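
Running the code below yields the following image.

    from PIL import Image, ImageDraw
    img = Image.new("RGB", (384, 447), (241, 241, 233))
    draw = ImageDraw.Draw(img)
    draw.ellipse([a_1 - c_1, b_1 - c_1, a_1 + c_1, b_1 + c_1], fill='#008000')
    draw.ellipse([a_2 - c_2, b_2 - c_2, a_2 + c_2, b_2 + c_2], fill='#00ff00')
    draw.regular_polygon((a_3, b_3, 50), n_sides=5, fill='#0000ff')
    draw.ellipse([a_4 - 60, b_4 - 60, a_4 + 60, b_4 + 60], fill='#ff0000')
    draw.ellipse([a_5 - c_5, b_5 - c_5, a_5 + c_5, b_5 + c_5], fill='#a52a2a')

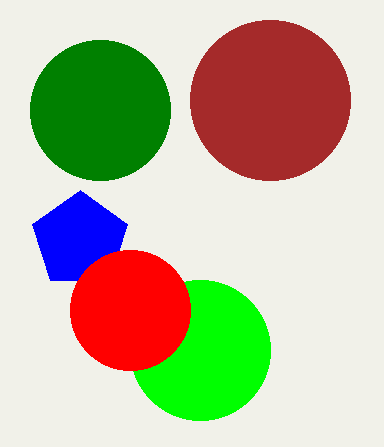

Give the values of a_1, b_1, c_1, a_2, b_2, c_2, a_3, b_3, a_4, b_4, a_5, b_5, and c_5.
a_1 = 100
b_1 = 110
c_1 = 70
a_2 = 200
b_2 = 350
c_2 = 70
a_3 = 80
b_3 = 240
a_4 = 130
b_4 = 310
a_5 = 270
b_5 = 100
c_5 = 80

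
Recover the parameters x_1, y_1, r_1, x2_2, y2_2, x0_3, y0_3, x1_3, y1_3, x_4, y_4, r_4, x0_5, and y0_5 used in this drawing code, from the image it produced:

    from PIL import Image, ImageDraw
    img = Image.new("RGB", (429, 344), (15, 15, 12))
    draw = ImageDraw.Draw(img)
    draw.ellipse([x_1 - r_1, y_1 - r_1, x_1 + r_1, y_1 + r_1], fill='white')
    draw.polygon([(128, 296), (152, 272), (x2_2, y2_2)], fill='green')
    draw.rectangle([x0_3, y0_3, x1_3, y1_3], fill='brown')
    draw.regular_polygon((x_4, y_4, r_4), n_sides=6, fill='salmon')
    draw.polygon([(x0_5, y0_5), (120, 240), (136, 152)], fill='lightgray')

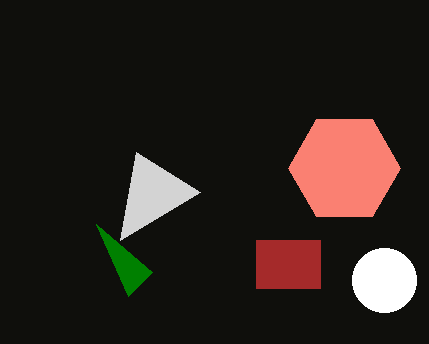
x_1 = 384, y_1 = 280, r_1 = 32, x2_2 = 96, y2_2 = 224, x0_3 = 256, y0_3 = 240, x1_3 = 320, y1_3 = 288, x_4 = 344, y_4 = 168, r_4 = 56, x0_5 = 200, y0_5 = 192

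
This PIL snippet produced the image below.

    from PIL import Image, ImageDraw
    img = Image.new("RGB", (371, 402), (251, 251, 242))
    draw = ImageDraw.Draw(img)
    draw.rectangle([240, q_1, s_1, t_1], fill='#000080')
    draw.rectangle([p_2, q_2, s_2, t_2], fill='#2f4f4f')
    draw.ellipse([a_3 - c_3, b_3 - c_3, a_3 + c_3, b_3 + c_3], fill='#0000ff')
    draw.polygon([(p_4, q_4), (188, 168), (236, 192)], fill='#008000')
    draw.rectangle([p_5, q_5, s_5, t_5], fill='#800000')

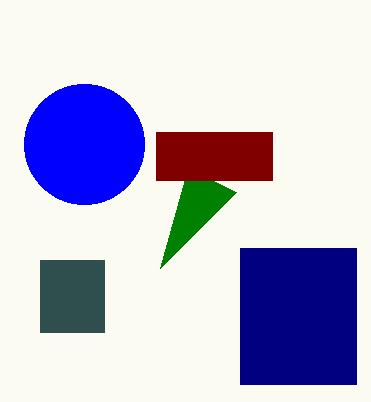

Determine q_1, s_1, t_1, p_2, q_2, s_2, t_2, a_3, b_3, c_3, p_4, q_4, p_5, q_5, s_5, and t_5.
q_1 = 248, s_1 = 356, t_1 = 384, p_2 = 40, q_2 = 260, s_2 = 104, t_2 = 332, a_3 = 84, b_3 = 144, c_3 = 60, p_4 = 160, q_4 = 268, p_5 = 156, q_5 = 132, s_5 = 272, t_5 = 180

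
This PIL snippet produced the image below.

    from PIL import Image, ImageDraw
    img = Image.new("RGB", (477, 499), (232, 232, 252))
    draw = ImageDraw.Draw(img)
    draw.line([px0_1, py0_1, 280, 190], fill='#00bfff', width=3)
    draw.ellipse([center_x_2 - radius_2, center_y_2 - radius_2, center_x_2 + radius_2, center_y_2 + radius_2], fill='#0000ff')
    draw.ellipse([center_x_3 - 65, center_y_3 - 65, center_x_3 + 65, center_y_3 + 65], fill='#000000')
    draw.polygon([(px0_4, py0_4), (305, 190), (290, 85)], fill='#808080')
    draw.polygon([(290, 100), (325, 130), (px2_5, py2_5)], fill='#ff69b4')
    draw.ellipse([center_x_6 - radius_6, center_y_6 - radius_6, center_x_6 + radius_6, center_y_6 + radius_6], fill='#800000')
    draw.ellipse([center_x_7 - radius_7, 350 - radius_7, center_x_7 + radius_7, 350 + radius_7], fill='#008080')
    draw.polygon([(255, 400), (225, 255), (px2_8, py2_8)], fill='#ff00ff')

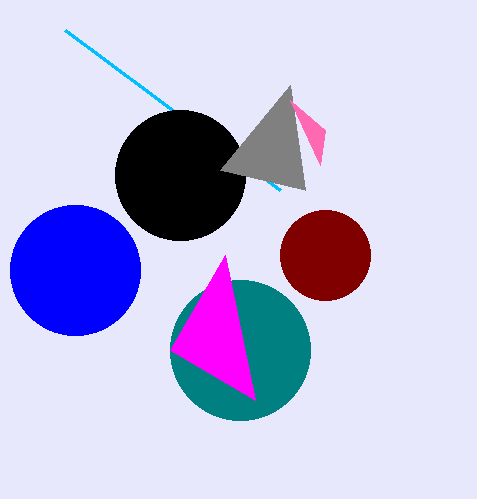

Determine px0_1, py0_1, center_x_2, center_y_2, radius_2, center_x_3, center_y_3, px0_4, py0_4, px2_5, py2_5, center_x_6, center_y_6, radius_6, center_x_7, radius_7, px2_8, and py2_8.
px0_1 = 65, py0_1 = 30, center_x_2 = 75, center_y_2 = 270, radius_2 = 65, center_x_3 = 180, center_y_3 = 175, px0_4 = 220, py0_4 = 170, px2_5 = 320, py2_5 = 165, center_x_6 = 325, center_y_6 = 255, radius_6 = 45, center_x_7 = 240, radius_7 = 70, px2_8 = 170, py2_8 = 350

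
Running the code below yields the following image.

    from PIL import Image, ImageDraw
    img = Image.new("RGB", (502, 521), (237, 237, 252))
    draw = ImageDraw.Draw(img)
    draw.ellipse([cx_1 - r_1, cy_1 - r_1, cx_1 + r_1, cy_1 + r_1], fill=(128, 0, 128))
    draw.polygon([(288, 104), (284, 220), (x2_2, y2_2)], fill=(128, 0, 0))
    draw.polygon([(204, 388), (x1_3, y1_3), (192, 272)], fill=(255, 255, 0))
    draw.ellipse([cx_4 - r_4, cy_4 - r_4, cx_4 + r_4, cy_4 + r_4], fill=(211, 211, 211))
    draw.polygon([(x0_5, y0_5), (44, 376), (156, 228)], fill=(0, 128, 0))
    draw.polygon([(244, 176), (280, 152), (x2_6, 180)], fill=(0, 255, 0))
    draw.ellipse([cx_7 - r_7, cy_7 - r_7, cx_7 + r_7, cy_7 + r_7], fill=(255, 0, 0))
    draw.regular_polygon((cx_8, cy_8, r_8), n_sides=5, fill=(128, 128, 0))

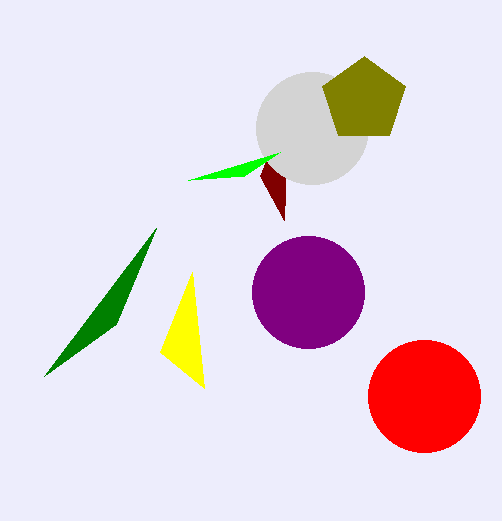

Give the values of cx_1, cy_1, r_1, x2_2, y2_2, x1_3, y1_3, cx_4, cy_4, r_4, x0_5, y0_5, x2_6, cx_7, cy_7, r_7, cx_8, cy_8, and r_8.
cx_1 = 308; cy_1 = 292; r_1 = 56; x2_2 = 260; y2_2 = 176; x1_3 = 160; y1_3 = 352; cx_4 = 312; cy_4 = 128; r_4 = 56; x0_5 = 116; y0_5 = 324; x2_6 = 188; cx_7 = 424; cy_7 = 396; r_7 = 56; cx_8 = 364; cy_8 = 100; r_8 = 44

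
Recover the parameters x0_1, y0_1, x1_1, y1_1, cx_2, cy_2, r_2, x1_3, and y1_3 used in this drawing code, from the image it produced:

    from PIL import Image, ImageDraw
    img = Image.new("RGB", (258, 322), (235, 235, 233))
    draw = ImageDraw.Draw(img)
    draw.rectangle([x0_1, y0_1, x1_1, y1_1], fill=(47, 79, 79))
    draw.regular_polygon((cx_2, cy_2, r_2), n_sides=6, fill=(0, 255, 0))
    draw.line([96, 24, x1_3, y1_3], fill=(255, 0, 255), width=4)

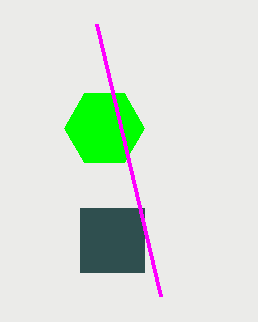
x0_1 = 80, y0_1 = 208, x1_1 = 144, y1_1 = 272, cx_2 = 104, cy_2 = 128, r_2 = 40, x1_3 = 160, y1_3 = 296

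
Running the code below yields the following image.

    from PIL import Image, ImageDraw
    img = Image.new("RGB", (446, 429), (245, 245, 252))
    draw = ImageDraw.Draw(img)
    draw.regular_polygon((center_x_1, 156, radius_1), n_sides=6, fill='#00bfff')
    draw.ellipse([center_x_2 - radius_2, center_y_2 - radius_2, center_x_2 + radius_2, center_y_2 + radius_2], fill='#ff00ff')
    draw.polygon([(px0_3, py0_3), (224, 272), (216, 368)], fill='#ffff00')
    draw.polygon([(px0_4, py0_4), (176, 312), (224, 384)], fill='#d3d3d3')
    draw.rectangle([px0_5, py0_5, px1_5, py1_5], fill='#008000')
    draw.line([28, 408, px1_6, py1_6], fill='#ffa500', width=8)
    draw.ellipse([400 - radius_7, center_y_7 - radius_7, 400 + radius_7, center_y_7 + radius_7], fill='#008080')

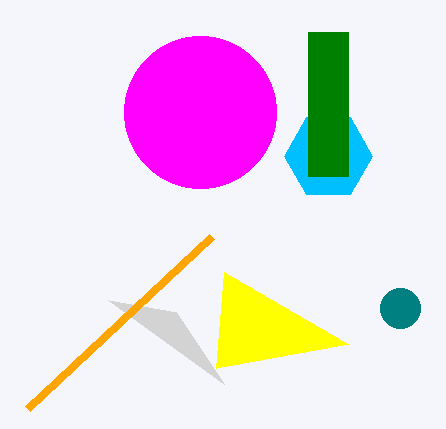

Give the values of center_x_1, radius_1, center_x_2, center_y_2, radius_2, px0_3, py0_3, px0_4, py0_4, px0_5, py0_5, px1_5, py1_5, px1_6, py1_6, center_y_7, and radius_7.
center_x_1 = 328
radius_1 = 44
center_x_2 = 200
center_y_2 = 112
radius_2 = 76
px0_3 = 348
py0_3 = 344
px0_4 = 108
py0_4 = 300
px0_5 = 308
py0_5 = 32
px1_5 = 348
py1_5 = 176
px1_6 = 212
py1_6 = 236
center_y_7 = 308
radius_7 = 20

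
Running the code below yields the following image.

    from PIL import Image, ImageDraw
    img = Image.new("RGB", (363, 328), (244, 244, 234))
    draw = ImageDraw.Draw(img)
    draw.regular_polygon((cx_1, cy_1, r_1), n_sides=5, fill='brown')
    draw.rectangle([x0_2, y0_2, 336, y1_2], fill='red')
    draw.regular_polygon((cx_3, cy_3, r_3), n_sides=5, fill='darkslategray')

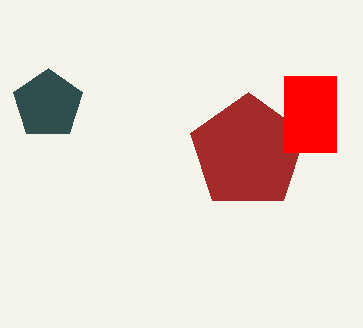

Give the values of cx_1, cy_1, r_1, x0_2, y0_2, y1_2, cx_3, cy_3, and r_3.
cx_1 = 248, cy_1 = 152, r_1 = 60, x0_2 = 284, y0_2 = 76, y1_2 = 152, cx_3 = 48, cy_3 = 104, r_3 = 36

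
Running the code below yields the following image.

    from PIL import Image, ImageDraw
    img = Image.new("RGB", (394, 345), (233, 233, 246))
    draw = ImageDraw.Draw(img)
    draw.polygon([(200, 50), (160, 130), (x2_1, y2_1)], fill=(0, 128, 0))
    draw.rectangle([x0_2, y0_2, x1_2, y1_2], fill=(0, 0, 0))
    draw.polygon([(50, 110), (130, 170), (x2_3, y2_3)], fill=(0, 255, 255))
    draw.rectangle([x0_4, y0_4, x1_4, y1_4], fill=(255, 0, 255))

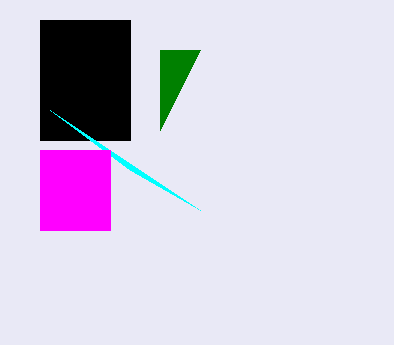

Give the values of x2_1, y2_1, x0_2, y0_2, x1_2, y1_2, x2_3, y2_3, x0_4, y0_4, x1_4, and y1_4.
x2_1 = 160, y2_1 = 50, x0_2 = 40, y0_2 = 20, x1_2 = 130, y1_2 = 140, x2_3 = 200, y2_3 = 210, x0_4 = 40, y0_4 = 150, x1_4 = 110, y1_4 = 230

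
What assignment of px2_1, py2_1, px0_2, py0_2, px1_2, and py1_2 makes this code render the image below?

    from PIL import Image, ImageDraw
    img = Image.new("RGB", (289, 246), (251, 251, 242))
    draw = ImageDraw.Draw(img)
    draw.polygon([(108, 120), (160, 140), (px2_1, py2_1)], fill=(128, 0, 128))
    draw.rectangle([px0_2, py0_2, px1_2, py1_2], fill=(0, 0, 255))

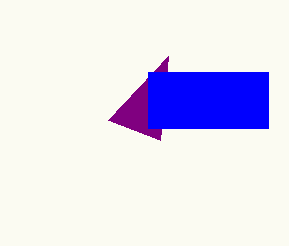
px2_1 = 168, py2_1 = 56, px0_2 = 148, py0_2 = 72, px1_2 = 268, py1_2 = 128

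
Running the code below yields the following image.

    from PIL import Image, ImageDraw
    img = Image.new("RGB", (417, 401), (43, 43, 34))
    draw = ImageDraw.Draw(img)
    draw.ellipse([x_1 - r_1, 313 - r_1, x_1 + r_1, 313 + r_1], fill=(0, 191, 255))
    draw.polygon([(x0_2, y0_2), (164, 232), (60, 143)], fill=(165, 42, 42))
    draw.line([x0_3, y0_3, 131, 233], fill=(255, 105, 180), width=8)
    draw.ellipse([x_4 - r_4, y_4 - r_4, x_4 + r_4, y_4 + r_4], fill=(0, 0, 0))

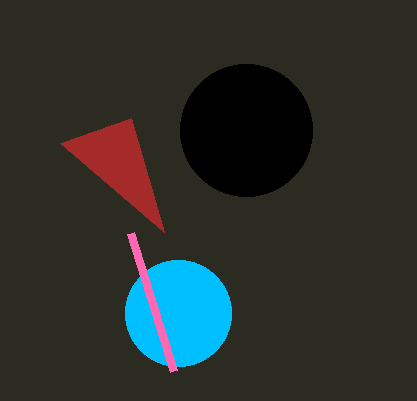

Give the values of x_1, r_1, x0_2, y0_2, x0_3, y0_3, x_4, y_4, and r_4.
x_1 = 178, r_1 = 53, x0_2 = 131, y0_2 = 118, x0_3 = 174, y0_3 = 371, x_4 = 246, y_4 = 130, r_4 = 66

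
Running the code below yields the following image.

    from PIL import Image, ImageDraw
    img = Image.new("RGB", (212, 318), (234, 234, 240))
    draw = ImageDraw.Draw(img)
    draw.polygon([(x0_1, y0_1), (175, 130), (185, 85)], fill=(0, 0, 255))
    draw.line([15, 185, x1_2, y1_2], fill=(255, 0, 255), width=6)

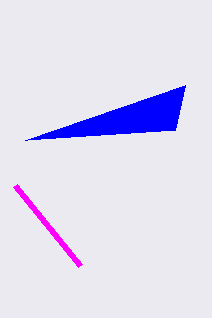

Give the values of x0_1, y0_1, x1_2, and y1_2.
x0_1 = 25
y0_1 = 140
x1_2 = 80
y1_2 = 265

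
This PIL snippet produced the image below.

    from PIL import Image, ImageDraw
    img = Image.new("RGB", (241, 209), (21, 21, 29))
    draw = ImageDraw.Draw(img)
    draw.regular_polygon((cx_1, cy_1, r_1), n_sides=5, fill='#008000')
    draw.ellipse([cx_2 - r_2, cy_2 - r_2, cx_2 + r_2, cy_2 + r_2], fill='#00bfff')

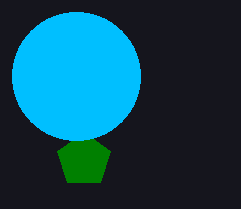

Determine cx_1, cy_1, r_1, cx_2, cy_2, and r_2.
cx_1 = 84
cy_1 = 160
r_1 = 28
cx_2 = 76
cy_2 = 76
r_2 = 64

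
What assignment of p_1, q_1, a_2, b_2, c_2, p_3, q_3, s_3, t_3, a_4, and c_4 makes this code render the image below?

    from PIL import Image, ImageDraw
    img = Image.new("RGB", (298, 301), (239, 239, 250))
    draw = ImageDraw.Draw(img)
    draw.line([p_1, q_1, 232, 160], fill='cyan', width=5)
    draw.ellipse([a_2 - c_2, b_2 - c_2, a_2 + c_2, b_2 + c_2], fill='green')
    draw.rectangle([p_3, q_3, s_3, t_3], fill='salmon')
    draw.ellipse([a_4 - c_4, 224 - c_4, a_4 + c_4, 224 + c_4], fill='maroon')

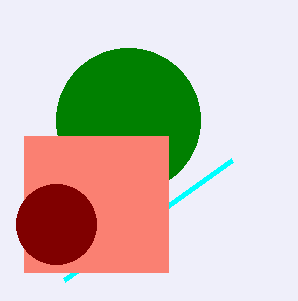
p_1 = 64
q_1 = 280
a_2 = 128
b_2 = 120
c_2 = 72
p_3 = 24
q_3 = 136
s_3 = 168
t_3 = 272
a_4 = 56
c_4 = 40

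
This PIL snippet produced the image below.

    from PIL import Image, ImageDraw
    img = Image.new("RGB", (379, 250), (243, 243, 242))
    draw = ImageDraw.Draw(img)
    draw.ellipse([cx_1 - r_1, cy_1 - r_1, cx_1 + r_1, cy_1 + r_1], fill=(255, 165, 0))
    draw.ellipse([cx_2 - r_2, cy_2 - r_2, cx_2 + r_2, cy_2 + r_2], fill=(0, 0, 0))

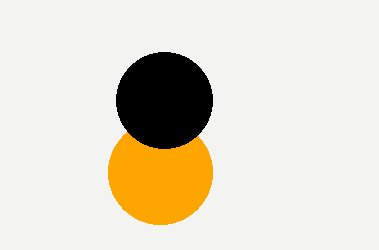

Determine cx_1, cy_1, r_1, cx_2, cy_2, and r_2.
cx_1 = 160; cy_1 = 172; r_1 = 52; cx_2 = 164; cy_2 = 100; r_2 = 48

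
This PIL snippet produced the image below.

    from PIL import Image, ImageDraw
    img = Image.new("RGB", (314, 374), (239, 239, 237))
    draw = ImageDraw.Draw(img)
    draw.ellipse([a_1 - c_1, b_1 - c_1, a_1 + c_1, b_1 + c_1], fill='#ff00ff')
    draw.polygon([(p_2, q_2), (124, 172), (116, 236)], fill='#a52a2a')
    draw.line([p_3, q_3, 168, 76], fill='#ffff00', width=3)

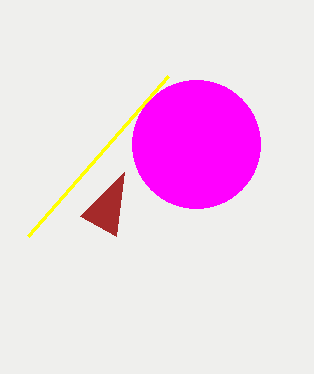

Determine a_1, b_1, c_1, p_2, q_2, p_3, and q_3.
a_1 = 196, b_1 = 144, c_1 = 64, p_2 = 80, q_2 = 216, p_3 = 28, q_3 = 236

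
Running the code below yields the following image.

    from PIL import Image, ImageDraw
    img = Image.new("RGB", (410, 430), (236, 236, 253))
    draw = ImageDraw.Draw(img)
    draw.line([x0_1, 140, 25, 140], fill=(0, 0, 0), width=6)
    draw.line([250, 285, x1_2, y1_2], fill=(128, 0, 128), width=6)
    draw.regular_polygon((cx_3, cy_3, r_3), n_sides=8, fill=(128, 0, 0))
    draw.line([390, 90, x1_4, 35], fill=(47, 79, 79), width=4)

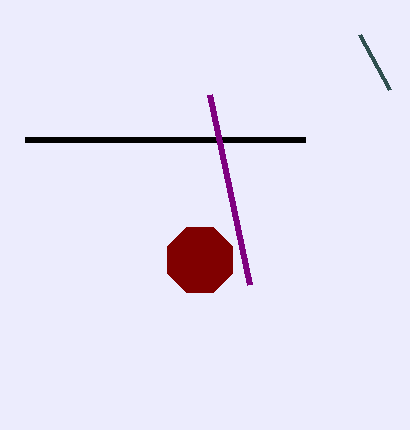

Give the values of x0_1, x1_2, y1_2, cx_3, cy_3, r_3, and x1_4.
x0_1 = 305, x1_2 = 210, y1_2 = 95, cx_3 = 200, cy_3 = 260, r_3 = 35, x1_4 = 360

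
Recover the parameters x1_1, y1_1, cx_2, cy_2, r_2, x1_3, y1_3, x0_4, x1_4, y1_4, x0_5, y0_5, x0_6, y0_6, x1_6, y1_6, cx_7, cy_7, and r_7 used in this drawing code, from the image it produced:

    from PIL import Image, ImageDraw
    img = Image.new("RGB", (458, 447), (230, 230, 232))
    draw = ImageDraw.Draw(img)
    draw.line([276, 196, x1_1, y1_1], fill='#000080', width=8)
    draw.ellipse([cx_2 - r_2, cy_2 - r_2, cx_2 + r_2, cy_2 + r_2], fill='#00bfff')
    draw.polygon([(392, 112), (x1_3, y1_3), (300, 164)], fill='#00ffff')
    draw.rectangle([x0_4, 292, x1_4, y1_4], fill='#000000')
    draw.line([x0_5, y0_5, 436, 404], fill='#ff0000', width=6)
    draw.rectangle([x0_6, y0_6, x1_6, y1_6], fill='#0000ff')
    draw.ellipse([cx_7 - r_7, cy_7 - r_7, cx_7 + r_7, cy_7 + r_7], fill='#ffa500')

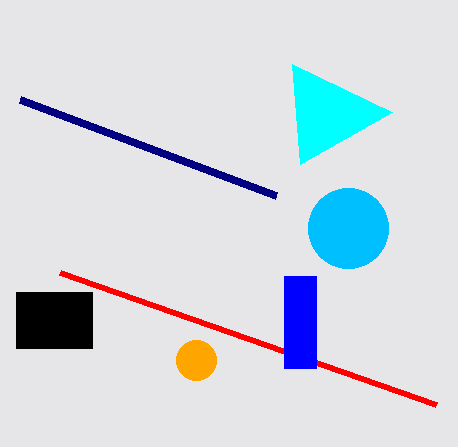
x1_1 = 20; y1_1 = 100; cx_2 = 348; cy_2 = 228; r_2 = 40; x1_3 = 292; y1_3 = 64; x0_4 = 16; x1_4 = 92; y1_4 = 348; x0_5 = 60; y0_5 = 272; x0_6 = 284; y0_6 = 276; x1_6 = 316; y1_6 = 368; cx_7 = 196; cy_7 = 360; r_7 = 20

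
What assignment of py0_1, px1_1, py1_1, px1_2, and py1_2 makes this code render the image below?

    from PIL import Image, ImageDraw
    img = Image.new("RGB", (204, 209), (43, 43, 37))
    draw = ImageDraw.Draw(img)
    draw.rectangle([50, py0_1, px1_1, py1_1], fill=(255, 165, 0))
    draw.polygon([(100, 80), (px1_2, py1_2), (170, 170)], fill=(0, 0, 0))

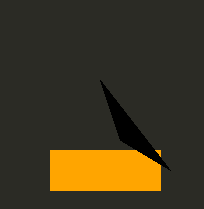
py0_1 = 150, px1_1 = 160, py1_1 = 190, px1_2 = 120, py1_2 = 140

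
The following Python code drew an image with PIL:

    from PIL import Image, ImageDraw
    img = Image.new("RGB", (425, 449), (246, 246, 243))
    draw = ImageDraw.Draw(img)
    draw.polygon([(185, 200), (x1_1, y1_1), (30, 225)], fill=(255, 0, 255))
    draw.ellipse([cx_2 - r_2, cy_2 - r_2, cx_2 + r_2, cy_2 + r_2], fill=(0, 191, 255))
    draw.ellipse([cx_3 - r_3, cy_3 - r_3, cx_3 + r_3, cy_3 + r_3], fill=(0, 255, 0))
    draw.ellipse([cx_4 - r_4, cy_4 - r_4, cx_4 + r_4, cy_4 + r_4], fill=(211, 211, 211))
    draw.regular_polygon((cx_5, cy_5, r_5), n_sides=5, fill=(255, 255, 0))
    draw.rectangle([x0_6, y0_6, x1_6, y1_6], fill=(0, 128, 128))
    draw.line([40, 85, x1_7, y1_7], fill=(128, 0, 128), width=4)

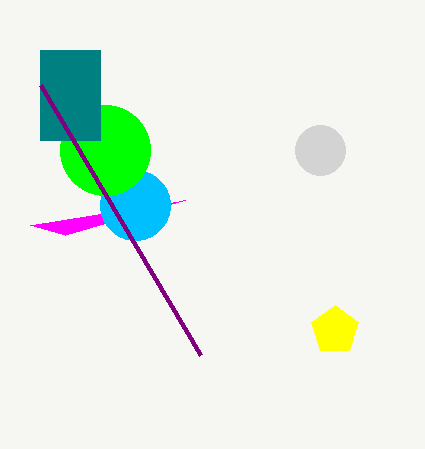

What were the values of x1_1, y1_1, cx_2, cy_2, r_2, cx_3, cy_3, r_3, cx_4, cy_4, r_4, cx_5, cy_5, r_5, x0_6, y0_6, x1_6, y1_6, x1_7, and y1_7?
x1_1 = 65, y1_1 = 235, cx_2 = 135, cy_2 = 205, r_2 = 35, cx_3 = 105, cy_3 = 150, r_3 = 45, cx_4 = 320, cy_4 = 150, r_4 = 25, cx_5 = 335, cy_5 = 330, r_5 = 25, x0_6 = 40, y0_6 = 50, x1_6 = 100, y1_6 = 140, x1_7 = 200, y1_7 = 355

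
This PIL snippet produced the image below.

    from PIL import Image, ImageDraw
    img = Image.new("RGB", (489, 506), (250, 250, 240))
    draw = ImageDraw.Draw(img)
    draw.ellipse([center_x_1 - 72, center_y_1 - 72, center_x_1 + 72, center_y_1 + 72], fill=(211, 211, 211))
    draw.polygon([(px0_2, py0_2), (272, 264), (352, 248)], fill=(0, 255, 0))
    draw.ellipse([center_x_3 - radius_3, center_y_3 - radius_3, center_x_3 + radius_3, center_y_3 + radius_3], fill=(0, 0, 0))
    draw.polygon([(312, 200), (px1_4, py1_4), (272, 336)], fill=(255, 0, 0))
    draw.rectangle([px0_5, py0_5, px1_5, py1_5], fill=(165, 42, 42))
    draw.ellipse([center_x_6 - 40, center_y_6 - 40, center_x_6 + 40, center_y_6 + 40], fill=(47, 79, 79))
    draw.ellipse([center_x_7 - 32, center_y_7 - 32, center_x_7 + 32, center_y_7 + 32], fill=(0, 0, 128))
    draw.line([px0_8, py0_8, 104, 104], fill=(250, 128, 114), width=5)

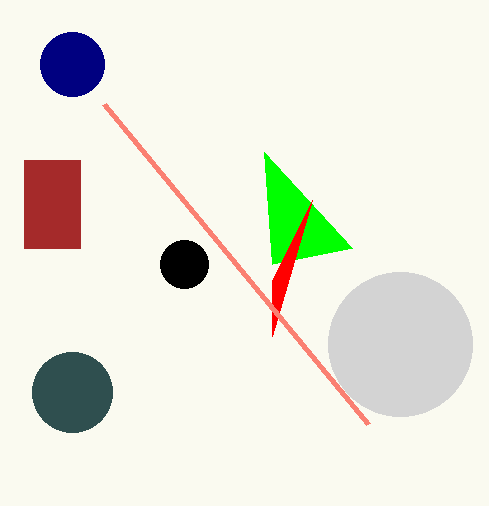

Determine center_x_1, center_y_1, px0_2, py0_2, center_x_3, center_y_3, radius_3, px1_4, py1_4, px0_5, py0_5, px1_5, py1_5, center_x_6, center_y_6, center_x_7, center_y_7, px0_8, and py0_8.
center_x_1 = 400
center_y_1 = 344
px0_2 = 264
py0_2 = 152
center_x_3 = 184
center_y_3 = 264
radius_3 = 24
px1_4 = 272
py1_4 = 280
px0_5 = 24
py0_5 = 160
px1_5 = 80
py1_5 = 248
center_x_6 = 72
center_y_6 = 392
center_x_7 = 72
center_y_7 = 64
px0_8 = 368
py0_8 = 424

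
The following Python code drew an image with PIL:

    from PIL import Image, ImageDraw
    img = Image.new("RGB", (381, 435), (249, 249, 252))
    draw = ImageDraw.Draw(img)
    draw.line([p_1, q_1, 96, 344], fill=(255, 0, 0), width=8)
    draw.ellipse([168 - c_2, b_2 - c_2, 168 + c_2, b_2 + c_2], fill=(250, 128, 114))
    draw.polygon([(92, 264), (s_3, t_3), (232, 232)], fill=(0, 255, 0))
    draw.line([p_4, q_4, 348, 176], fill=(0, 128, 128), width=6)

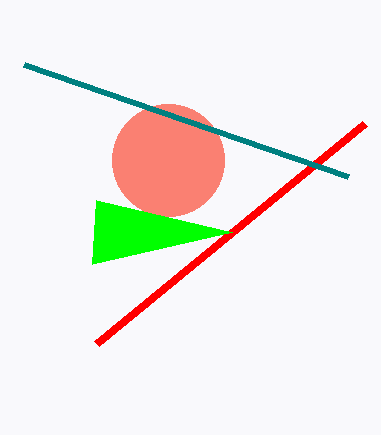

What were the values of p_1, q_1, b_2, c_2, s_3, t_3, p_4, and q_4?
p_1 = 364
q_1 = 124
b_2 = 160
c_2 = 56
s_3 = 96
t_3 = 200
p_4 = 24
q_4 = 64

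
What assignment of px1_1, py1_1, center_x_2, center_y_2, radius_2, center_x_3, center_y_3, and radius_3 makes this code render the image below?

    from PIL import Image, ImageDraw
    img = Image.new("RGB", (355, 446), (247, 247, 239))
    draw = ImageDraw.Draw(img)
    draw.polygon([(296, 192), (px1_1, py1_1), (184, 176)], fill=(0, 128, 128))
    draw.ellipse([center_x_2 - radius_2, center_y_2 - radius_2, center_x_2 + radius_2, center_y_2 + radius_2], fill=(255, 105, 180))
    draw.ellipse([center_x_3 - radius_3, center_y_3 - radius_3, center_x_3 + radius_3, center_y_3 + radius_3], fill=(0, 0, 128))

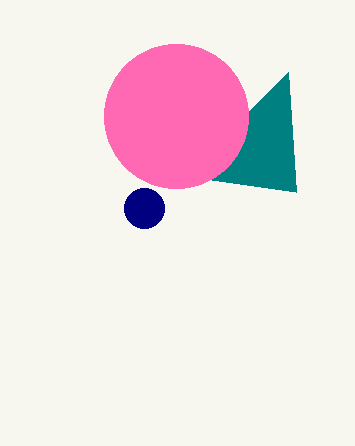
px1_1 = 288, py1_1 = 72, center_x_2 = 176, center_y_2 = 116, radius_2 = 72, center_x_3 = 144, center_y_3 = 208, radius_3 = 20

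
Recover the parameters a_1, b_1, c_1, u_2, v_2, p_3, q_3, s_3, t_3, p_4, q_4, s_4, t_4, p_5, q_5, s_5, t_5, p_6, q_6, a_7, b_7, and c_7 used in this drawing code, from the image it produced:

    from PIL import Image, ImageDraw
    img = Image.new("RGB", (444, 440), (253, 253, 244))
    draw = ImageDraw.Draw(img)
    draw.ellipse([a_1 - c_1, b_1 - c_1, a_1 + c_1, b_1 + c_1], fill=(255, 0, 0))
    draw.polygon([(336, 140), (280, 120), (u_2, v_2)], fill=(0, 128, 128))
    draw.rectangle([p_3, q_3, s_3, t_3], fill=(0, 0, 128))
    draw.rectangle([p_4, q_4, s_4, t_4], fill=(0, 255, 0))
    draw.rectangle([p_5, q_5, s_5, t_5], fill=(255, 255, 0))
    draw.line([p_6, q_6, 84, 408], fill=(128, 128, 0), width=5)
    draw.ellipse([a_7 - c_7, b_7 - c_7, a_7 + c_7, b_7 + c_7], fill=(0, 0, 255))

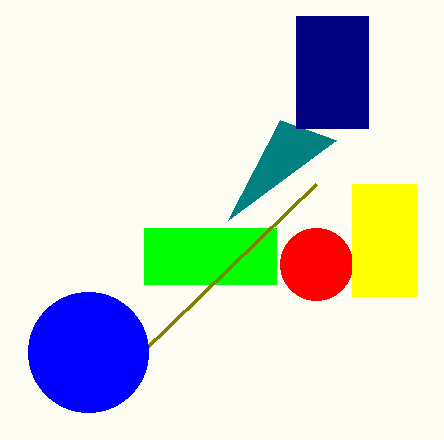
a_1 = 316, b_1 = 264, c_1 = 36, u_2 = 228, v_2 = 220, p_3 = 296, q_3 = 16, s_3 = 368, t_3 = 128, p_4 = 144, q_4 = 228, s_4 = 276, t_4 = 284, p_5 = 352, q_5 = 184, s_5 = 416, t_5 = 296, p_6 = 316, q_6 = 184, a_7 = 88, b_7 = 352, c_7 = 60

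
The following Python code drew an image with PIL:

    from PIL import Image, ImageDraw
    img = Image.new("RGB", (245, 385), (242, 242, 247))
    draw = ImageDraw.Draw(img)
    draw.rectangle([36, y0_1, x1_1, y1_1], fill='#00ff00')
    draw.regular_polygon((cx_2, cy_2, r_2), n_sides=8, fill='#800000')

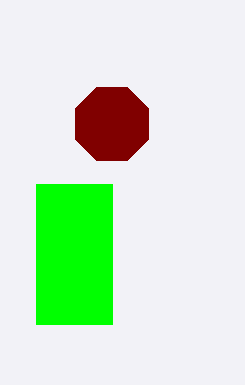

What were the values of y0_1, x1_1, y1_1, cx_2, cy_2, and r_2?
y0_1 = 184, x1_1 = 112, y1_1 = 324, cx_2 = 112, cy_2 = 124, r_2 = 40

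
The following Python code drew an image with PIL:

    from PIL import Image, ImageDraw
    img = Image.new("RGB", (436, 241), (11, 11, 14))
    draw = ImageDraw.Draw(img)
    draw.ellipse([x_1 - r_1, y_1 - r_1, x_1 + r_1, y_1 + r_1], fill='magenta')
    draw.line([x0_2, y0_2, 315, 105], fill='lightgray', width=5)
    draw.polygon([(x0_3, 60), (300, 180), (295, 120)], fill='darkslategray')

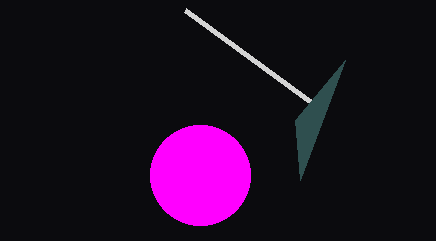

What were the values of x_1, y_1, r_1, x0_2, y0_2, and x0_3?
x_1 = 200, y_1 = 175, r_1 = 50, x0_2 = 185, y0_2 = 10, x0_3 = 345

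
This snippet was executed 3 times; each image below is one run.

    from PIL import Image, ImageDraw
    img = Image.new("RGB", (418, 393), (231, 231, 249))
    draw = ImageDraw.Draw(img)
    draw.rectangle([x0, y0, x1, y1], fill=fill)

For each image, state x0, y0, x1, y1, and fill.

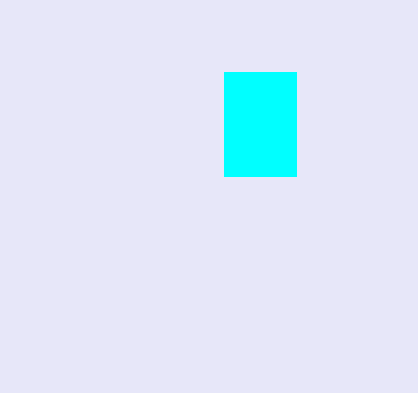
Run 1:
x0 = 224
y0 = 72
x1 = 296
y1 = 176
fill = 'cyan'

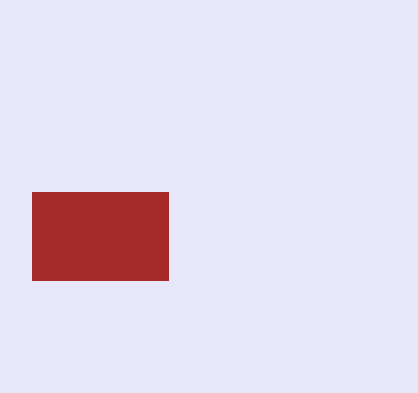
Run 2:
x0 = 32; y0 = 192; x1 = 168; y1 = 280; fill = 'brown'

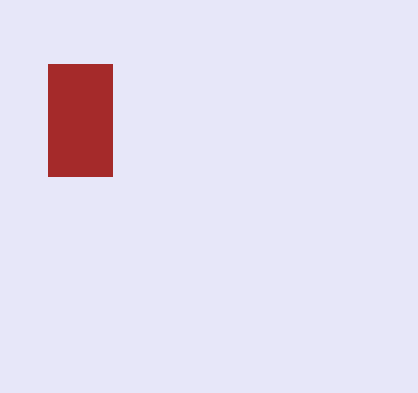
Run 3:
x0 = 48; y0 = 64; x1 = 112; y1 = 176; fill = 'brown'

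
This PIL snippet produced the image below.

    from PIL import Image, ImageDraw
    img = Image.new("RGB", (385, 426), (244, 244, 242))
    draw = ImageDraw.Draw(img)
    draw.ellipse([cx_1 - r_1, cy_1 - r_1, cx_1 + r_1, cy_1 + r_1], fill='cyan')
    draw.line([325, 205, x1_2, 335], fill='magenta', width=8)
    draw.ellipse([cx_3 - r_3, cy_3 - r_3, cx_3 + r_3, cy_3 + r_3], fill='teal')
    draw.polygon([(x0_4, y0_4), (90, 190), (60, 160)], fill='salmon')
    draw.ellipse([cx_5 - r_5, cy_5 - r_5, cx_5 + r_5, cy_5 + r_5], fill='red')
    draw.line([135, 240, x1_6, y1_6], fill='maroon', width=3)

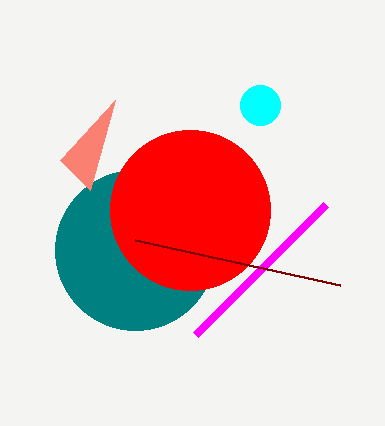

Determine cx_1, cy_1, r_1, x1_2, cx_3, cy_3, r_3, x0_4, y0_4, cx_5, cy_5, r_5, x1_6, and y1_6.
cx_1 = 260
cy_1 = 105
r_1 = 20
x1_2 = 195
cx_3 = 135
cy_3 = 250
r_3 = 80
x0_4 = 115
y0_4 = 100
cx_5 = 190
cy_5 = 210
r_5 = 80
x1_6 = 340
y1_6 = 285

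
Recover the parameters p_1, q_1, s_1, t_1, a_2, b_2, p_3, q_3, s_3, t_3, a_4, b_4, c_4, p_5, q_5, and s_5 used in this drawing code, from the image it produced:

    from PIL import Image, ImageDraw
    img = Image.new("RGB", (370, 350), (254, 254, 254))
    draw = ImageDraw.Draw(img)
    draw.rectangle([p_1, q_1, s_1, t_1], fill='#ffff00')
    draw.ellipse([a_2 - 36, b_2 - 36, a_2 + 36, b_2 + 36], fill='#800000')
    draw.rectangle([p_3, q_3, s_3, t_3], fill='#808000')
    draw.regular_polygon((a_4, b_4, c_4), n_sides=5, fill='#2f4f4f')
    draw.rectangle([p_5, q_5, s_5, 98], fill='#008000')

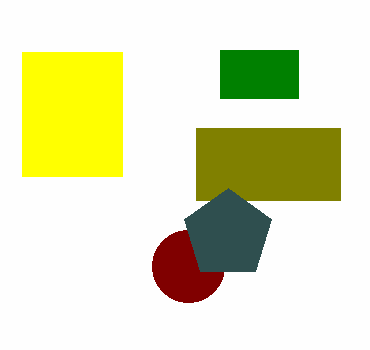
p_1 = 22
q_1 = 52
s_1 = 122
t_1 = 176
a_2 = 188
b_2 = 266
p_3 = 196
q_3 = 128
s_3 = 340
t_3 = 200
a_4 = 228
b_4 = 234
c_4 = 46
p_5 = 220
q_5 = 50
s_5 = 298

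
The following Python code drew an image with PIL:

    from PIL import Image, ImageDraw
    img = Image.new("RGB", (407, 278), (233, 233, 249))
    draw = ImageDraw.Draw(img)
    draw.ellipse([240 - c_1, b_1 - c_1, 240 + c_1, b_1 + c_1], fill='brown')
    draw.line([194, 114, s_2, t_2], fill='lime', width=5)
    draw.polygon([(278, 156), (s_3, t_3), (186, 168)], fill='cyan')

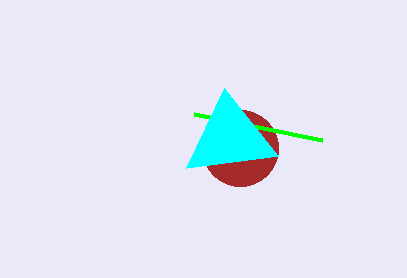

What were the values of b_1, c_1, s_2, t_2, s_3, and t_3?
b_1 = 148
c_1 = 38
s_2 = 322
t_2 = 140
s_3 = 224
t_3 = 88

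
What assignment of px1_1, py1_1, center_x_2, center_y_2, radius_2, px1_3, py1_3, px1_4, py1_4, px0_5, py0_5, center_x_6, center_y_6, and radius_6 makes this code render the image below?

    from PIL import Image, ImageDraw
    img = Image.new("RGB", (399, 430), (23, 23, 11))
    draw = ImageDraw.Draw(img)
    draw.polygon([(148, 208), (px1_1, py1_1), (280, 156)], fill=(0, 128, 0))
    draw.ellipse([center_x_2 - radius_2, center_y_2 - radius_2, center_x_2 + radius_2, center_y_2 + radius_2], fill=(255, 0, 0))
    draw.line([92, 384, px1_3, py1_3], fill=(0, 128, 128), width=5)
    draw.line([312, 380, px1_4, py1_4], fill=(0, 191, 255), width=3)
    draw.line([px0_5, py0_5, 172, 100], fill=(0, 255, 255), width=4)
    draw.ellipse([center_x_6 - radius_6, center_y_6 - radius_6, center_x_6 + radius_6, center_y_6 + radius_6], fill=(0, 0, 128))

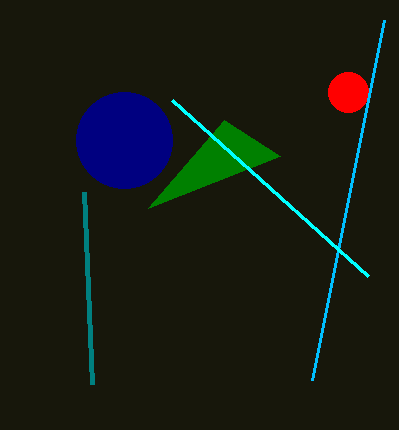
px1_1 = 224
py1_1 = 120
center_x_2 = 348
center_y_2 = 92
radius_2 = 20
px1_3 = 84
py1_3 = 192
px1_4 = 384
py1_4 = 20
px0_5 = 368
py0_5 = 276
center_x_6 = 124
center_y_6 = 140
radius_6 = 48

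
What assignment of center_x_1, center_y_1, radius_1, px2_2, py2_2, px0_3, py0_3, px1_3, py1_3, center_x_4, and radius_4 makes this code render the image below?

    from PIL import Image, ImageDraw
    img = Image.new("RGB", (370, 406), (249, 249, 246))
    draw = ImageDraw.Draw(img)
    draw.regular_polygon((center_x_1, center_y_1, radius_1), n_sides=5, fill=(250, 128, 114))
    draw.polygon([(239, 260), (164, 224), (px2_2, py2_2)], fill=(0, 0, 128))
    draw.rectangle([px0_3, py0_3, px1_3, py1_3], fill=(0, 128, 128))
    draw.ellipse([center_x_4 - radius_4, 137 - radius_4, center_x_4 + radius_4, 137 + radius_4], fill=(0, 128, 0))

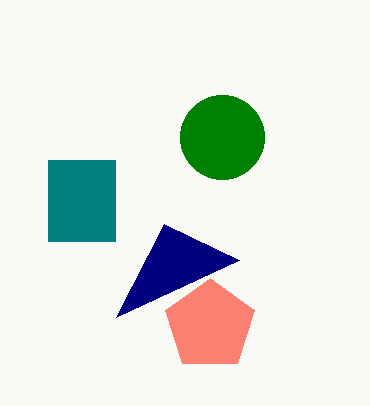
center_x_1 = 210
center_y_1 = 325
radius_1 = 47
px2_2 = 116
py2_2 = 317
px0_3 = 48
py0_3 = 160
px1_3 = 115
py1_3 = 241
center_x_4 = 222
radius_4 = 42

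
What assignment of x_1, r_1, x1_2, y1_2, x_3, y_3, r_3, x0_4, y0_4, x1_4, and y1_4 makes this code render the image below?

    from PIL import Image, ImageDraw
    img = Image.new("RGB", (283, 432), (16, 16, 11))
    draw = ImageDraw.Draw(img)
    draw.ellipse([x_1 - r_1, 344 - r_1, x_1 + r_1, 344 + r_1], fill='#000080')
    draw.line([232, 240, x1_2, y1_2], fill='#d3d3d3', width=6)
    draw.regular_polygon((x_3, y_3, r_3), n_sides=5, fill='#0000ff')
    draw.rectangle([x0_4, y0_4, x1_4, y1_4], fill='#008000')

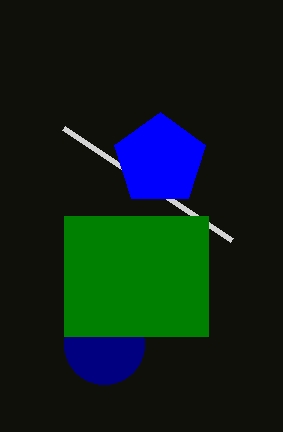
x_1 = 104
r_1 = 40
x1_2 = 64
y1_2 = 128
x_3 = 160
y_3 = 160
r_3 = 48
x0_4 = 64
y0_4 = 216
x1_4 = 208
y1_4 = 336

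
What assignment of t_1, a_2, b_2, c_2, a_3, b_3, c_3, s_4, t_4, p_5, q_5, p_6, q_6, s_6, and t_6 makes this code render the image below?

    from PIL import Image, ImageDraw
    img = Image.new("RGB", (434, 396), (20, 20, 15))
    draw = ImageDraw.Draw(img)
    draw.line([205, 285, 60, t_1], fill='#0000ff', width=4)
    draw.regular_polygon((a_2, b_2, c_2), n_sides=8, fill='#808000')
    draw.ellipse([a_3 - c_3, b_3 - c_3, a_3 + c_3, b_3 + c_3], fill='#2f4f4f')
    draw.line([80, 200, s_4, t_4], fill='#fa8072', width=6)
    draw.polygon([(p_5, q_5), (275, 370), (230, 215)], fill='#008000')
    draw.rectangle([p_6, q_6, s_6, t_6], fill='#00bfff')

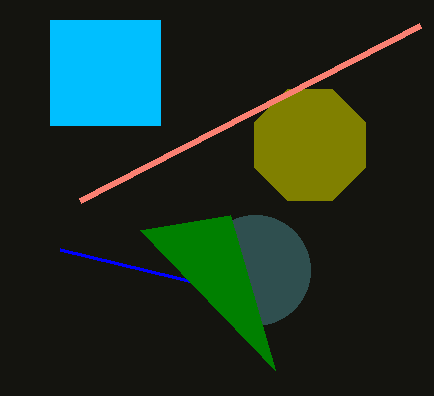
t_1 = 250; a_2 = 310; b_2 = 145; c_2 = 60; a_3 = 255; b_3 = 270; c_3 = 55; s_4 = 420; t_4 = 25; p_5 = 140; q_5 = 230; p_6 = 50; q_6 = 20; s_6 = 160; t_6 = 125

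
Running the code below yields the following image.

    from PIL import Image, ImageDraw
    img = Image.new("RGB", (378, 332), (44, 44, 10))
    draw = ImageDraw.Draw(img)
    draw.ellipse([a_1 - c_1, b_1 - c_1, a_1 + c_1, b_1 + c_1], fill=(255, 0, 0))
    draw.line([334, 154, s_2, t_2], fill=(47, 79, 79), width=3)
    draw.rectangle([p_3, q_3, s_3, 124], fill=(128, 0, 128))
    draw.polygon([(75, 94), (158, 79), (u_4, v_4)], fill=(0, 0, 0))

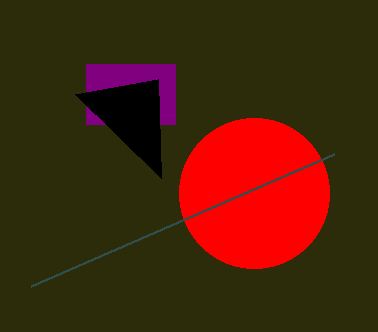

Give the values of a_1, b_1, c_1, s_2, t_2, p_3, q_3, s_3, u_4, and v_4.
a_1 = 254, b_1 = 193, c_1 = 75, s_2 = 31, t_2 = 286, p_3 = 86, q_3 = 64, s_3 = 175, u_4 = 161, v_4 = 178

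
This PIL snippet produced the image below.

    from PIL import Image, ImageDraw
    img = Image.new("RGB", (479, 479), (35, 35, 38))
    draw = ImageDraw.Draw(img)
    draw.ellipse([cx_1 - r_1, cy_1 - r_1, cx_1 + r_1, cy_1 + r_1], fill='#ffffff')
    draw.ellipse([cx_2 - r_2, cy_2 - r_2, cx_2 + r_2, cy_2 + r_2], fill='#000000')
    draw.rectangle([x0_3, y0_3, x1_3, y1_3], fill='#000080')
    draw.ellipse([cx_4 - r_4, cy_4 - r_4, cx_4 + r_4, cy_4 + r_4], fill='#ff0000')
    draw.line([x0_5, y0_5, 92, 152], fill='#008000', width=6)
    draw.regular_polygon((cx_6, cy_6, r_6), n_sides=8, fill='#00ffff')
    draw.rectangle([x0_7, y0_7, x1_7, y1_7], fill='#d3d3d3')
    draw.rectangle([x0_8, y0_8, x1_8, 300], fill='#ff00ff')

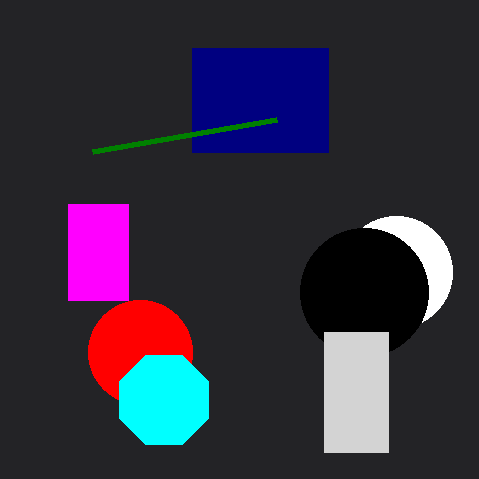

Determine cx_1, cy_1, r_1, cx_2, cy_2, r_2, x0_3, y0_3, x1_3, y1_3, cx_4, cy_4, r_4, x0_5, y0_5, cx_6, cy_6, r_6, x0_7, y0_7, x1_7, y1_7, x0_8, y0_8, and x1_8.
cx_1 = 396; cy_1 = 272; r_1 = 56; cx_2 = 364; cy_2 = 292; r_2 = 64; x0_3 = 192; y0_3 = 48; x1_3 = 328; y1_3 = 152; cx_4 = 140; cy_4 = 352; r_4 = 52; x0_5 = 276; y0_5 = 120; cx_6 = 164; cy_6 = 400; r_6 = 48; x0_7 = 324; y0_7 = 332; x1_7 = 388; y1_7 = 452; x0_8 = 68; y0_8 = 204; x1_8 = 128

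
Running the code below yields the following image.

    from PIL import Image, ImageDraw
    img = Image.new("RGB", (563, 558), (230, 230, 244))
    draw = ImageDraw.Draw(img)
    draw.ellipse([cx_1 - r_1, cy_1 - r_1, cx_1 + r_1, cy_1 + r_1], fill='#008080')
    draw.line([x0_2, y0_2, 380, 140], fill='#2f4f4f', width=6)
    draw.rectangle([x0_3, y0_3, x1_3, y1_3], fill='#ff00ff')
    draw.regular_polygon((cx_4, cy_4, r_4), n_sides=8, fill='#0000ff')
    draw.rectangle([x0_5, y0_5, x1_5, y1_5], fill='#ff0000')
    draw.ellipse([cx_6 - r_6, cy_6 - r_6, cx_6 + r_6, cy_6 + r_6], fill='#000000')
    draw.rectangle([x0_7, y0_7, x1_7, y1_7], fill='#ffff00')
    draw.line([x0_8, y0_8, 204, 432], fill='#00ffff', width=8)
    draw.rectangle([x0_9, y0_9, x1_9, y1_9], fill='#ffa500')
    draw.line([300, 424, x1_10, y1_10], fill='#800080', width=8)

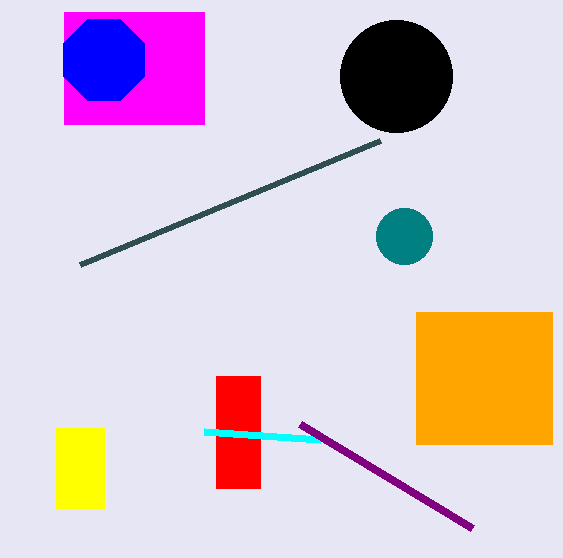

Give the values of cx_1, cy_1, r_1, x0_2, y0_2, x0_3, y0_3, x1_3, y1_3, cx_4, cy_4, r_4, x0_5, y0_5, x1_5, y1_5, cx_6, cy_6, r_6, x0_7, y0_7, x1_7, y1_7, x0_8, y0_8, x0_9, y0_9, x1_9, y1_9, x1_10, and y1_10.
cx_1 = 404, cy_1 = 236, r_1 = 28, x0_2 = 80, y0_2 = 264, x0_3 = 64, y0_3 = 12, x1_3 = 204, y1_3 = 124, cx_4 = 104, cy_4 = 60, r_4 = 44, x0_5 = 216, y0_5 = 376, x1_5 = 260, y1_5 = 488, cx_6 = 396, cy_6 = 76, r_6 = 56, x0_7 = 56, y0_7 = 428, x1_7 = 104, y1_7 = 508, x0_8 = 320, y0_8 = 440, x0_9 = 416, y0_9 = 312, x1_9 = 552, y1_9 = 444, x1_10 = 472, y1_10 = 528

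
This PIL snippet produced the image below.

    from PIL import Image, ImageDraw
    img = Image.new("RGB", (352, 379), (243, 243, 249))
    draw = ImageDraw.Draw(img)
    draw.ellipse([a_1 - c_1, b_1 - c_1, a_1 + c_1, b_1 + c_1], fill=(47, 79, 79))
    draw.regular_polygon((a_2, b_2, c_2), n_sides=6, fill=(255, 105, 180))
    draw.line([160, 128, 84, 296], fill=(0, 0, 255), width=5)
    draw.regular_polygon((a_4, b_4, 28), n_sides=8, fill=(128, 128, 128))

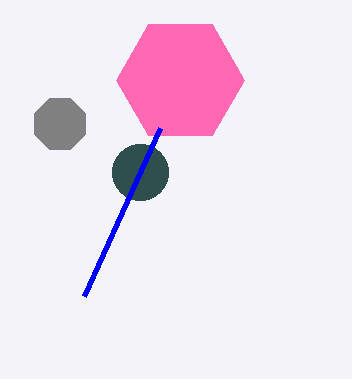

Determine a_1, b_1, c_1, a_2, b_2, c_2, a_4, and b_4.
a_1 = 140; b_1 = 172; c_1 = 28; a_2 = 180; b_2 = 80; c_2 = 64; a_4 = 60; b_4 = 124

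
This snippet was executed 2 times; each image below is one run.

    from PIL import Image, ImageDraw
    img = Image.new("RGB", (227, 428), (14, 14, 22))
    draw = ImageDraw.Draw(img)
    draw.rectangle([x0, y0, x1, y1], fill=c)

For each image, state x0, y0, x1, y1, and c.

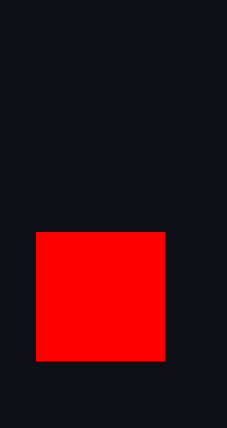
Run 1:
x0 = 36; y0 = 232; x1 = 164; y1 = 360; c = 'red'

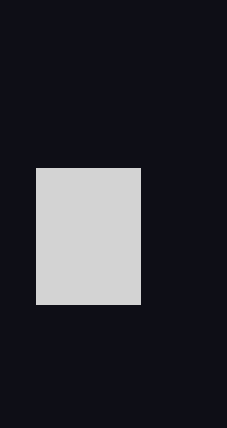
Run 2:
x0 = 36
y0 = 168
x1 = 140
y1 = 304
c = 'lightgray'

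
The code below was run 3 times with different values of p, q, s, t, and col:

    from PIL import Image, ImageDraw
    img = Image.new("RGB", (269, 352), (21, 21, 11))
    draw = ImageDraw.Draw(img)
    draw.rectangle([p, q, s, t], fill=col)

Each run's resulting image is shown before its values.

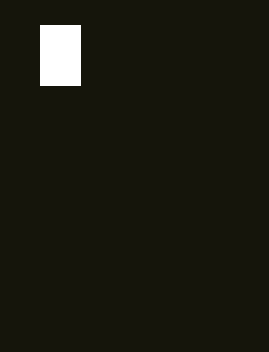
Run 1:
p = 40
q = 25
s = 80
t = 85
col = 'white'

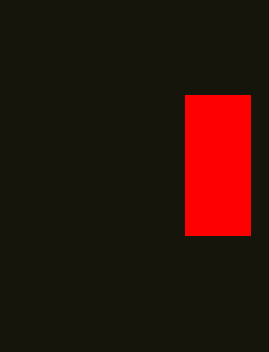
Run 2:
p = 185
q = 95
s = 250
t = 235
col = 'red'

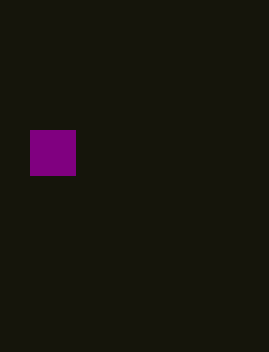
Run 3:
p = 30
q = 130
s = 75
t = 175
col = 'purple'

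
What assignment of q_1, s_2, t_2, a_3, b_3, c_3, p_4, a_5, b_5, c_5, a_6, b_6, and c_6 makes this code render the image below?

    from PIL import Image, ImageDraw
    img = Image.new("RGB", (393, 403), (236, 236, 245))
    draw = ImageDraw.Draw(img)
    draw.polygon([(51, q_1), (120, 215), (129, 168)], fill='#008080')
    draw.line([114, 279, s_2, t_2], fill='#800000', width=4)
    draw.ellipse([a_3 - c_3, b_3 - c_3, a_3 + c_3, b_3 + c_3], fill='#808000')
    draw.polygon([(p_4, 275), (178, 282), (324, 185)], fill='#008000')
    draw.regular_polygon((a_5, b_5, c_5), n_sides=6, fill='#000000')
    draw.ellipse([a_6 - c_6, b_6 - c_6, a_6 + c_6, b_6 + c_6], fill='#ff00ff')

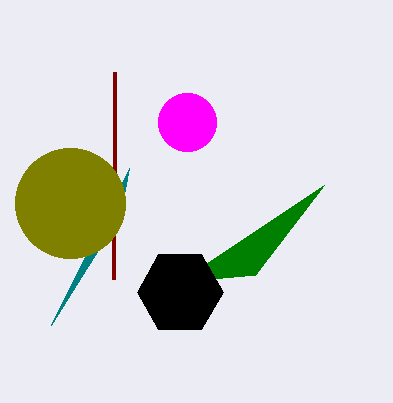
q_1 = 325, s_2 = 115, t_2 = 72, a_3 = 70, b_3 = 203, c_3 = 55, p_4 = 255, a_5 = 180, b_5 = 292, c_5 = 43, a_6 = 187, b_6 = 122, c_6 = 29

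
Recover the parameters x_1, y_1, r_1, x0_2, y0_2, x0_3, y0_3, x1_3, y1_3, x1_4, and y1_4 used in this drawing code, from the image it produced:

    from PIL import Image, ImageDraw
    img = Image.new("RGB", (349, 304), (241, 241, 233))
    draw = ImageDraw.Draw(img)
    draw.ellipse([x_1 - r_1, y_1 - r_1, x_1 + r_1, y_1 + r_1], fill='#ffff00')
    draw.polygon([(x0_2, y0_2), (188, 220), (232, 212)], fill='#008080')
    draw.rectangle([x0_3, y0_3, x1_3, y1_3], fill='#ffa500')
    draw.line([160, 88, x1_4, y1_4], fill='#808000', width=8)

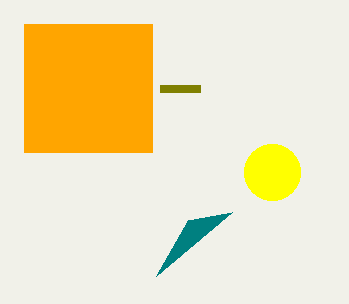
x_1 = 272; y_1 = 172; r_1 = 28; x0_2 = 156; y0_2 = 276; x0_3 = 24; y0_3 = 24; x1_3 = 152; y1_3 = 152; x1_4 = 200; y1_4 = 88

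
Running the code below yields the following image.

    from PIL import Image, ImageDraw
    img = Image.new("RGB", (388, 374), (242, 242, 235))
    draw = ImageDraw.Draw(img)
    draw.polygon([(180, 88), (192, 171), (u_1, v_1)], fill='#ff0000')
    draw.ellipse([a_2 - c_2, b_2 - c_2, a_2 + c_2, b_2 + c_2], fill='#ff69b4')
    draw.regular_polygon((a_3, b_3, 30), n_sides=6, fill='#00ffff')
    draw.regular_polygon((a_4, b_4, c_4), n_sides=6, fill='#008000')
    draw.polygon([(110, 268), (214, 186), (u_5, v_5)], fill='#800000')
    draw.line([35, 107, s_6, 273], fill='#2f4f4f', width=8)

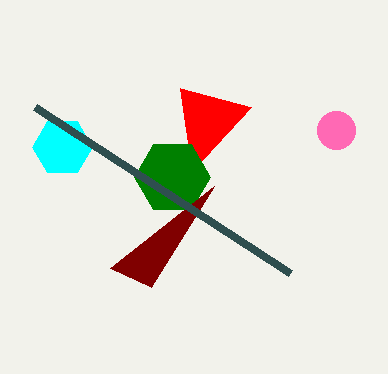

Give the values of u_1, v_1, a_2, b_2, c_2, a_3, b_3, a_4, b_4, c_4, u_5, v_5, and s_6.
u_1 = 251; v_1 = 107; a_2 = 336; b_2 = 130; c_2 = 19; a_3 = 62; b_3 = 147; a_4 = 172; b_4 = 177; c_4 = 38; u_5 = 151; v_5 = 287; s_6 = 290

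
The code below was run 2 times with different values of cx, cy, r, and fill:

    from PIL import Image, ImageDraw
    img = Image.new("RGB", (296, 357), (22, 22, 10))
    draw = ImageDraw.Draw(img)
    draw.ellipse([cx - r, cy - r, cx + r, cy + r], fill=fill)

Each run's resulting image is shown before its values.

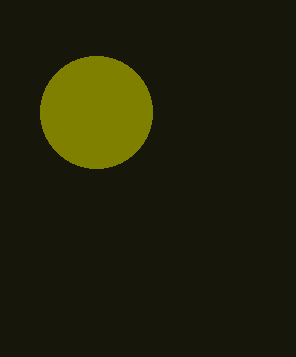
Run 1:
cx = 96
cy = 112
r = 56
fill = 'olive'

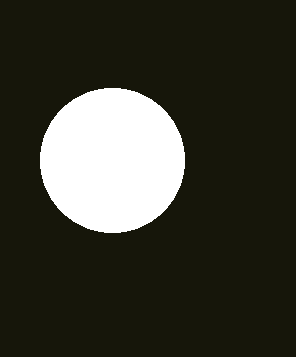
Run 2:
cx = 112; cy = 160; r = 72; fill = 'white'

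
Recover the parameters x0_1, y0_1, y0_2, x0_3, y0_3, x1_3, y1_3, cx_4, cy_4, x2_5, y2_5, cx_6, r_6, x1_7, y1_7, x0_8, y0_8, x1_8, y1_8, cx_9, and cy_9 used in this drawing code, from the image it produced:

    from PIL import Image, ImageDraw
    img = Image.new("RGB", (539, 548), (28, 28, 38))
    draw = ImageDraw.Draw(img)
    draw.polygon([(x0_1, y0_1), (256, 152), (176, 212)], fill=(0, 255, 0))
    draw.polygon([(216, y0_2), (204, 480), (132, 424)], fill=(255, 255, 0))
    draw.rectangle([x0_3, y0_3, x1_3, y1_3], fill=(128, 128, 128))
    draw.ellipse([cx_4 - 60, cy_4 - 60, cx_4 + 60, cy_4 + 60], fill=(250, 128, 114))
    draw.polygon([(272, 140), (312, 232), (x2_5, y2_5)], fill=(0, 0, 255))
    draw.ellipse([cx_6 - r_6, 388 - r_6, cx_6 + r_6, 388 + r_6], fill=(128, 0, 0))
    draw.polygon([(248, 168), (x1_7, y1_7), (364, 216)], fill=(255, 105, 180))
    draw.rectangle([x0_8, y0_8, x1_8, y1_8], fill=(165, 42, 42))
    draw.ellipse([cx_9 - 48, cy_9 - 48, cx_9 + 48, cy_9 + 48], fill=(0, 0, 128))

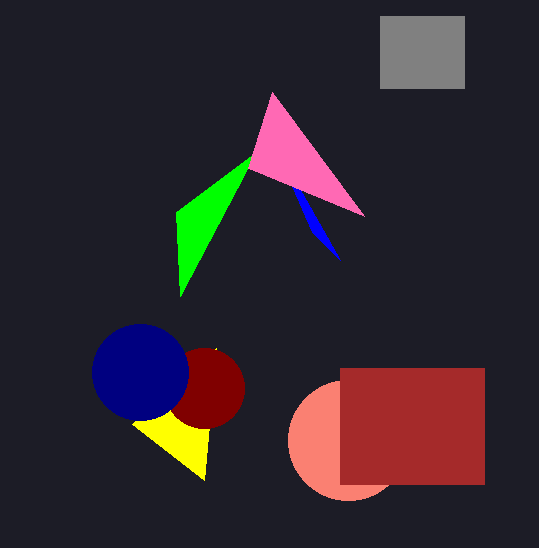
x0_1 = 180; y0_1 = 296; y0_2 = 348; x0_3 = 380; y0_3 = 16; x1_3 = 464; y1_3 = 88; cx_4 = 348; cy_4 = 440; x2_5 = 340; y2_5 = 260; cx_6 = 204; r_6 = 40; x1_7 = 272; y1_7 = 92; x0_8 = 340; y0_8 = 368; x1_8 = 484; y1_8 = 484; cx_9 = 140; cy_9 = 372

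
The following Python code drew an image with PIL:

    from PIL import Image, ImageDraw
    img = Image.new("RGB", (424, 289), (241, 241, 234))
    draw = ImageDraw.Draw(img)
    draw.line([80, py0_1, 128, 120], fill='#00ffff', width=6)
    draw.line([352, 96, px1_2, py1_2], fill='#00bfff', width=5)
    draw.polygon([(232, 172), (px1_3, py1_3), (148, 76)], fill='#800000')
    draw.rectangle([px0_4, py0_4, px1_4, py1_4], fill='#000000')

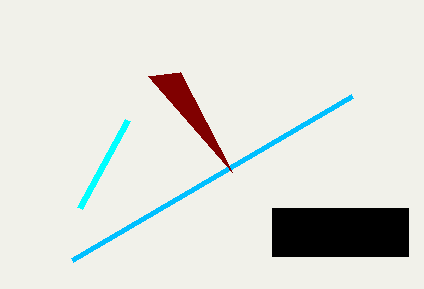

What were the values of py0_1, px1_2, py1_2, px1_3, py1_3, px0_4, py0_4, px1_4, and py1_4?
py0_1 = 208
px1_2 = 72
py1_2 = 260
px1_3 = 180
py1_3 = 72
px0_4 = 272
py0_4 = 208
px1_4 = 408
py1_4 = 256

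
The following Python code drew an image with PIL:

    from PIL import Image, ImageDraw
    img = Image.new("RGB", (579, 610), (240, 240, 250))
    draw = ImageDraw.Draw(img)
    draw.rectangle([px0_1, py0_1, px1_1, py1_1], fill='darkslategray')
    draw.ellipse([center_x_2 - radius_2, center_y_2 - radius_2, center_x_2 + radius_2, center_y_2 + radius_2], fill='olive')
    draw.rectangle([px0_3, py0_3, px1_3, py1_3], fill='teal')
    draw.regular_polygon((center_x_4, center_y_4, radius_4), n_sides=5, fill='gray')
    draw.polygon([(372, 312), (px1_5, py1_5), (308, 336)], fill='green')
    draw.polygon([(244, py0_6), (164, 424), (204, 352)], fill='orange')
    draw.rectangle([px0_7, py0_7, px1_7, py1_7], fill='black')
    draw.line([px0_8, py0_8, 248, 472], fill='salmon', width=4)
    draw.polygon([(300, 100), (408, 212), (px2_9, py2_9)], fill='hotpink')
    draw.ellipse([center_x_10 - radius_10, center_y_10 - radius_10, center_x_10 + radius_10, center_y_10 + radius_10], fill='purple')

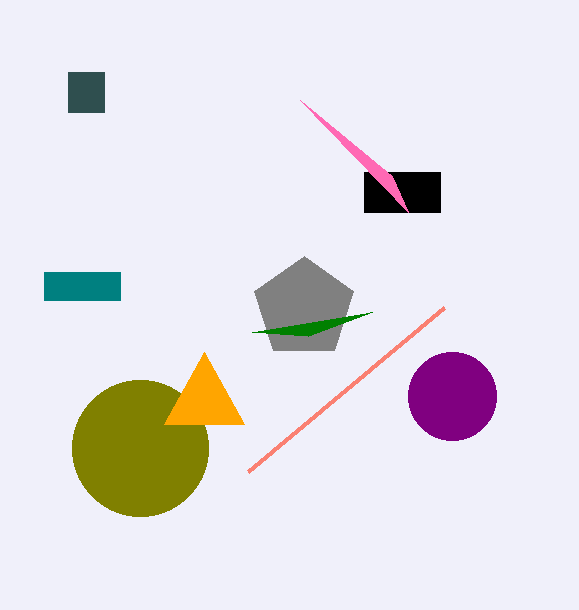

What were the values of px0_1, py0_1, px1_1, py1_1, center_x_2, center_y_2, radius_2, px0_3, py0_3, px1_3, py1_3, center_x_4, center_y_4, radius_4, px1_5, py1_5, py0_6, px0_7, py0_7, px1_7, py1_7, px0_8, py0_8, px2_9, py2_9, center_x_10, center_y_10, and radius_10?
px0_1 = 68; py0_1 = 72; px1_1 = 104; py1_1 = 112; center_x_2 = 140; center_y_2 = 448; radius_2 = 68; px0_3 = 44; py0_3 = 272; px1_3 = 120; py1_3 = 300; center_x_4 = 304; center_y_4 = 308; radius_4 = 52; px1_5 = 252; py1_5 = 332; py0_6 = 424; px0_7 = 364; py0_7 = 172; px1_7 = 440; py1_7 = 212; px0_8 = 444; py0_8 = 308; px2_9 = 392; py2_9 = 176; center_x_10 = 452; center_y_10 = 396; radius_10 = 44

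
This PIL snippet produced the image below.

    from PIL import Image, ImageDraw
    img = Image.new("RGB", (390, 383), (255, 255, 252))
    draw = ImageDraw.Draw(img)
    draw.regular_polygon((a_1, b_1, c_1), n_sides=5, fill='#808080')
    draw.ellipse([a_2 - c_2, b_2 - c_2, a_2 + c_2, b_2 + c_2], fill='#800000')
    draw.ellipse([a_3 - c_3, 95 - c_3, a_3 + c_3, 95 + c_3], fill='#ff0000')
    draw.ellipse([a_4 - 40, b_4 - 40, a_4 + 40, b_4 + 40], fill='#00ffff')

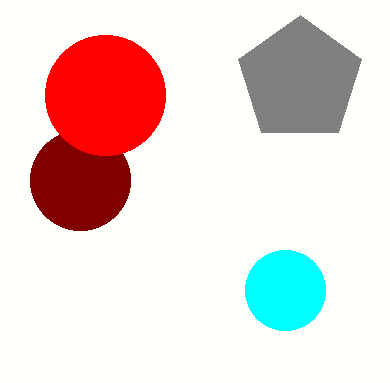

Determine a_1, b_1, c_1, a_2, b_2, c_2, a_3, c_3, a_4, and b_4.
a_1 = 300
b_1 = 80
c_1 = 65
a_2 = 80
b_2 = 180
c_2 = 50
a_3 = 105
c_3 = 60
a_4 = 285
b_4 = 290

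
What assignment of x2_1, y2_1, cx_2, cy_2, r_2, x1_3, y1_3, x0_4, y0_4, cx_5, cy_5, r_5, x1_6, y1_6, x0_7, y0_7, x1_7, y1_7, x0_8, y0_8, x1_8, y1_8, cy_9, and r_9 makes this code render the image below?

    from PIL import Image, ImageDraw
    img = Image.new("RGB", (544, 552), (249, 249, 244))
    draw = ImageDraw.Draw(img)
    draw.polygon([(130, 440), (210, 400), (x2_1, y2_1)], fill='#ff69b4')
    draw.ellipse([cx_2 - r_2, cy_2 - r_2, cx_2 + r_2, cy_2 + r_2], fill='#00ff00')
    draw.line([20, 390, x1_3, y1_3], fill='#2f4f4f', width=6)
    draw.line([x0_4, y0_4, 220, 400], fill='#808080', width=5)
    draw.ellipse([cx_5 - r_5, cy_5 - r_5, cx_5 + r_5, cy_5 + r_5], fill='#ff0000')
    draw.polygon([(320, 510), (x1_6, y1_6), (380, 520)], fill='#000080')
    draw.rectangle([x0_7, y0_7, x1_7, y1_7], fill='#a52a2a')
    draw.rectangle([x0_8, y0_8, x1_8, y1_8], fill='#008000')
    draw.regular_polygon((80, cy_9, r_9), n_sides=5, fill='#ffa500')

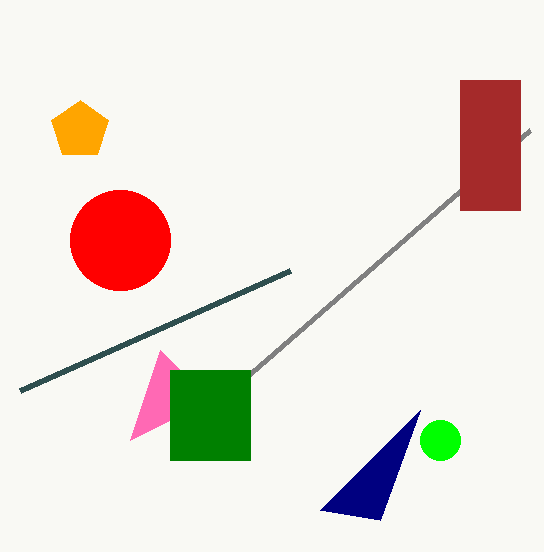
x2_1 = 160; y2_1 = 350; cx_2 = 440; cy_2 = 440; r_2 = 20; x1_3 = 290; y1_3 = 270; x0_4 = 530; y0_4 = 130; cx_5 = 120; cy_5 = 240; r_5 = 50; x1_6 = 420; y1_6 = 410; x0_7 = 460; y0_7 = 80; x1_7 = 520; y1_7 = 210; x0_8 = 170; y0_8 = 370; x1_8 = 250; y1_8 = 460; cy_9 = 130; r_9 = 30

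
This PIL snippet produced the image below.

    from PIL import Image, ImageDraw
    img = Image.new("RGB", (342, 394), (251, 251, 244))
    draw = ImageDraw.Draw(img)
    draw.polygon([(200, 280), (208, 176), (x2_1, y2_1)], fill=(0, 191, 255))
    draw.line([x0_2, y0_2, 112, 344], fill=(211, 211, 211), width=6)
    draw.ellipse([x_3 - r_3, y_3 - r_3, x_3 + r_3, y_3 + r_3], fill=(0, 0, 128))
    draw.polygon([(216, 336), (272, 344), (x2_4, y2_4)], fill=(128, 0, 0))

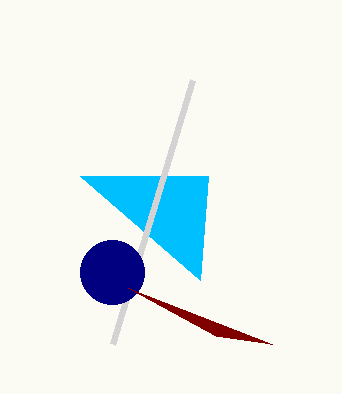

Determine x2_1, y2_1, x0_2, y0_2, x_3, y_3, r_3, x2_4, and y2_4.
x2_1 = 80
y2_1 = 176
x0_2 = 192
y0_2 = 80
x_3 = 112
y_3 = 272
r_3 = 32
x2_4 = 128
y2_4 = 288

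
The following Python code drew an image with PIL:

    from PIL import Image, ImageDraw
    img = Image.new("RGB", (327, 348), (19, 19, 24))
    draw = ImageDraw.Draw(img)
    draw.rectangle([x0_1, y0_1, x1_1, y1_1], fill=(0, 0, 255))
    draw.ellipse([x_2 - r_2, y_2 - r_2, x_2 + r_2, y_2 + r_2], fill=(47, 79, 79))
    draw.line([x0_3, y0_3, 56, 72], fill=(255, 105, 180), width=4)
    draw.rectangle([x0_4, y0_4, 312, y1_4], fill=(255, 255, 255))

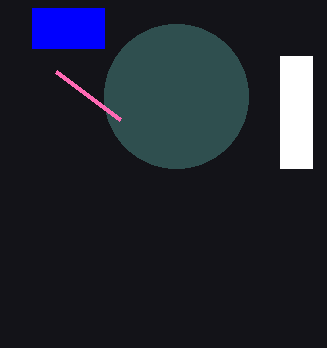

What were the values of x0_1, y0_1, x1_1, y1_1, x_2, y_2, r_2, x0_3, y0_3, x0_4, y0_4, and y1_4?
x0_1 = 32, y0_1 = 8, x1_1 = 104, y1_1 = 48, x_2 = 176, y_2 = 96, r_2 = 72, x0_3 = 120, y0_3 = 120, x0_4 = 280, y0_4 = 56, y1_4 = 168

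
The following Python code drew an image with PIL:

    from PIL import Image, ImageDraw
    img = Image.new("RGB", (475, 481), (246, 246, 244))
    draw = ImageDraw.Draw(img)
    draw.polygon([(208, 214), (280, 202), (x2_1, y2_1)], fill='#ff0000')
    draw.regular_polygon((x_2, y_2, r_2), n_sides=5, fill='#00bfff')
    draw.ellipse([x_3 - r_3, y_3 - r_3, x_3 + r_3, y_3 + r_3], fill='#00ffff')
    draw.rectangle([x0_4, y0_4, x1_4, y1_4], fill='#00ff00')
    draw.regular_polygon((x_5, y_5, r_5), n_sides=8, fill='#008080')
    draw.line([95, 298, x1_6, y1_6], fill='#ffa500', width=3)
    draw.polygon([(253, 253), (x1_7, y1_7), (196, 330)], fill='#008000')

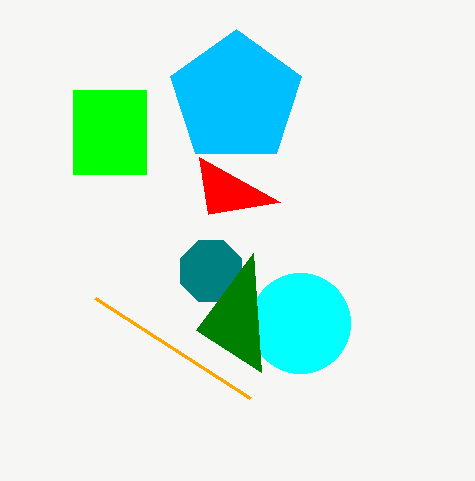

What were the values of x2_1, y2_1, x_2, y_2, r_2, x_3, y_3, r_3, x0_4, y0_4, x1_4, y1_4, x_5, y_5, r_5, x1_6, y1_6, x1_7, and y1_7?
x2_1 = 199
y2_1 = 157
x_2 = 236
y_2 = 98
r_2 = 69
x_3 = 300
y_3 = 323
r_3 = 50
x0_4 = 73
y0_4 = 90
x1_4 = 146
y1_4 = 174
x_5 = 211
y_5 = 271
r_5 = 33
x1_6 = 250
y1_6 = 398
x1_7 = 261
y1_7 = 372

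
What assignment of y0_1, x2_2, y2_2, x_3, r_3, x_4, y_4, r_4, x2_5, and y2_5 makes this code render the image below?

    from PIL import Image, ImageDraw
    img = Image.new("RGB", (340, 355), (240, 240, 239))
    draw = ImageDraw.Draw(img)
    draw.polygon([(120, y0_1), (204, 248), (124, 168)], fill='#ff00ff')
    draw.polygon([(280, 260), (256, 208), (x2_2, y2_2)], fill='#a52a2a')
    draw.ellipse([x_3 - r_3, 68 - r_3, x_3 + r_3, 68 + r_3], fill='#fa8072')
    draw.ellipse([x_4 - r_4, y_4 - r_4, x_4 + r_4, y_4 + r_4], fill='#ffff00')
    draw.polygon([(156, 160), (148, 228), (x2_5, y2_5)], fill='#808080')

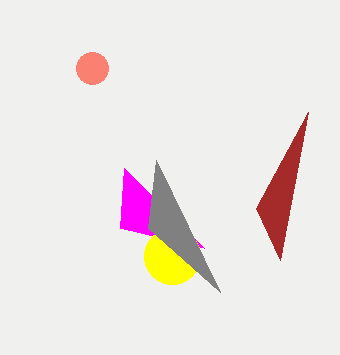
y0_1 = 228; x2_2 = 308; y2_2 = 112; x_3 = 92; r_3 = 16; x_4 = 172; y_4 = 256; r_4 = 28; x2_5 = 220; y2_5 = 292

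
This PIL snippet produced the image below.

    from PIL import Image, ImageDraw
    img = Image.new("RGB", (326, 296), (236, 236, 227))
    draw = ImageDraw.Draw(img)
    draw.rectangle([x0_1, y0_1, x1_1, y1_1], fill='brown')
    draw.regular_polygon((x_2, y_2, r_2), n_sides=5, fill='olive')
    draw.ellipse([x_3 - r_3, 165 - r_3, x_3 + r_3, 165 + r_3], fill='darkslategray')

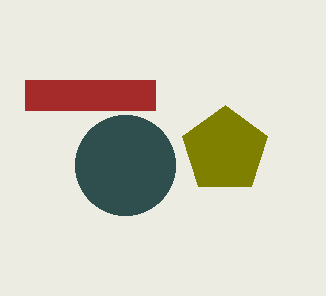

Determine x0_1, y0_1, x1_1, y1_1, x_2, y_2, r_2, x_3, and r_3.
x0_1 = 25
y0_1 = 80
x1_1 = 155
y1_1 = 110
x_2 = 225
y_2 = 150
r_2 = 45
x_3 = 125
r_3 = 50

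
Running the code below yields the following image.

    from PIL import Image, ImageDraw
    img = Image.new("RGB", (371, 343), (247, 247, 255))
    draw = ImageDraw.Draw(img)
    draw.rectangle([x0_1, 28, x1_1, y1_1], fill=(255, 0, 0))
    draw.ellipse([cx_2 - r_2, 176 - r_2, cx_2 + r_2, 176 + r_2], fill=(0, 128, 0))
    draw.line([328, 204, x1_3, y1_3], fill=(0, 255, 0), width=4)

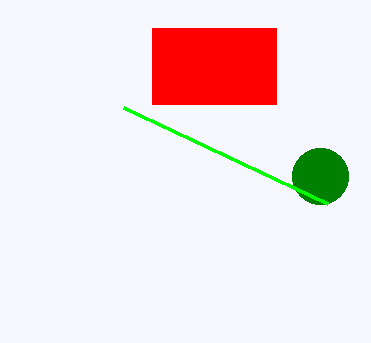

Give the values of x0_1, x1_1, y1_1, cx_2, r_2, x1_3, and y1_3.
x0_1 = 152; x1_1 = 276; y1_1 = 104; cx_2 = 320; r_2 = 28; x1_3 = 124; y1_3 = 108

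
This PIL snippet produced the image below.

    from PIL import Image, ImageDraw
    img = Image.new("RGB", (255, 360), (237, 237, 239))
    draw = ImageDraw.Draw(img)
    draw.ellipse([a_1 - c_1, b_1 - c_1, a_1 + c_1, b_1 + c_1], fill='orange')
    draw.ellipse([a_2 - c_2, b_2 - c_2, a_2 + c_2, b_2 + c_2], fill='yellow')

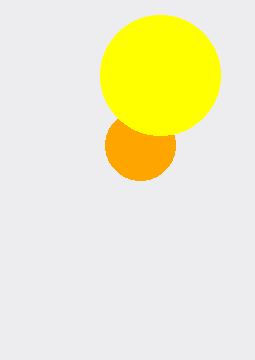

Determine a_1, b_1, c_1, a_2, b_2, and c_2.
a_1 = 140; b_1 = 145; c_1 = 35; a_2 = 160; b_2 = 75; c_2 = 60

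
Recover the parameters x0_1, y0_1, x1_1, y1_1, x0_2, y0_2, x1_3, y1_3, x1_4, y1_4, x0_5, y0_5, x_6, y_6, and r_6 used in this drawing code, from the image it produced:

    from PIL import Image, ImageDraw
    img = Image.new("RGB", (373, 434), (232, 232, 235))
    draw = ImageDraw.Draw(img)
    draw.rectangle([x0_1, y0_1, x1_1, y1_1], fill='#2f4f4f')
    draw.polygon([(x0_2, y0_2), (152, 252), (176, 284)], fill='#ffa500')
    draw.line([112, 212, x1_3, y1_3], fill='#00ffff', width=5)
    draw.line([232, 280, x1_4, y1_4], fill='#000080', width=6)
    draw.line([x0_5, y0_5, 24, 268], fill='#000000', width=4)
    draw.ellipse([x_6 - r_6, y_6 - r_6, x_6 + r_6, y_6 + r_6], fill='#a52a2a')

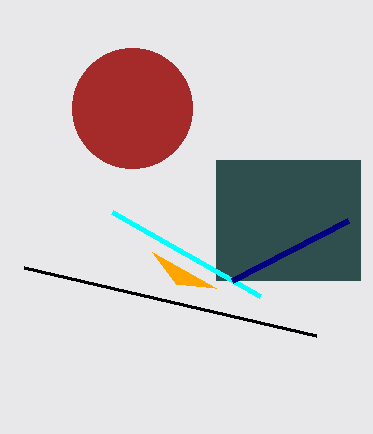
x0_1 = 216, y0_1 = 160, x1_1 = 360, y1_1 = 280, x0_2 = 216, y0_2 = 288, x1_3 = 260, y1_3 = 296, x1_4 = 348, y1_4 = 220, x0_5 = 316, y0_5 = 336, x_6 = 132, y_6 = 108, r_6 = 60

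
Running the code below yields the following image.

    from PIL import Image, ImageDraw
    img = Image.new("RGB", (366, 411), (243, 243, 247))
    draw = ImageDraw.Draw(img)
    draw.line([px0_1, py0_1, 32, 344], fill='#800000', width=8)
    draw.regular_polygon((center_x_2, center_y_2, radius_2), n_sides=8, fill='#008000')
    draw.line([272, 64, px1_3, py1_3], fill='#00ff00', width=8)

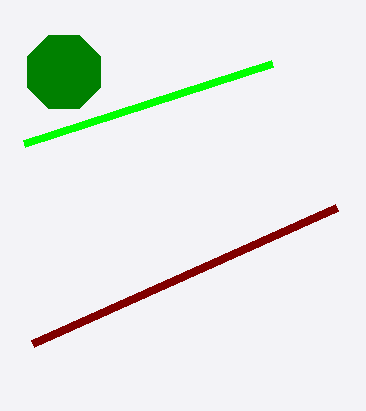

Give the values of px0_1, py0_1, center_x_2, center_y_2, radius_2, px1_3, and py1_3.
px0_1 = 336, py0_1 = 208, center_x_2 = 64, center_y_2 = 72, radius_2 = 40, px1_3 = 24, py1_3 = 144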